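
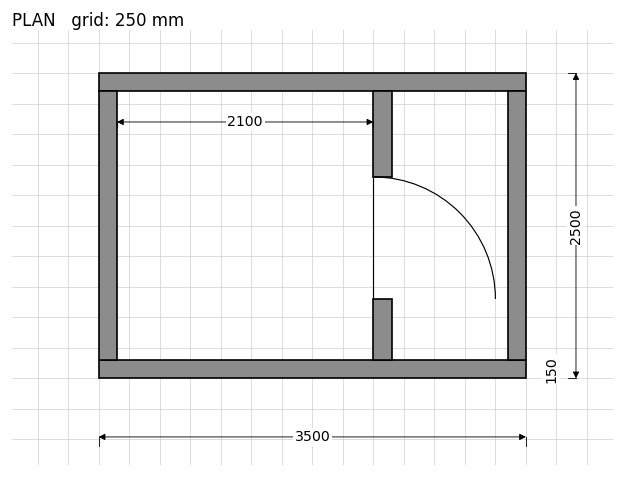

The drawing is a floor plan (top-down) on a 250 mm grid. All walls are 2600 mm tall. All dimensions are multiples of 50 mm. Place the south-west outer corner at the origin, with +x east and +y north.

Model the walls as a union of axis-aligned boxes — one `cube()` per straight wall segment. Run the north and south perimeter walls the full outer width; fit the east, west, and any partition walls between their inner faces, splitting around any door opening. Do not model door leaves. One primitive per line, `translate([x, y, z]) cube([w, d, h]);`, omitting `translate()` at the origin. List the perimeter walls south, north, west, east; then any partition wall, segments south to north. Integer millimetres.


cube([3500, 150, 2600]);
translate([0, 2350, 0]) cube([3500, 150, 2600]);
translate([0, 150, 0]) cube([150, 2200, 2600]);
translate([3350, 150, 0]) cube([150, 2200, 2600]);
translate([2250, 150, 0]) cube([150, 500, 2600]);
translate([2250, 1650, 0]) cube([150, 700, 2600]);


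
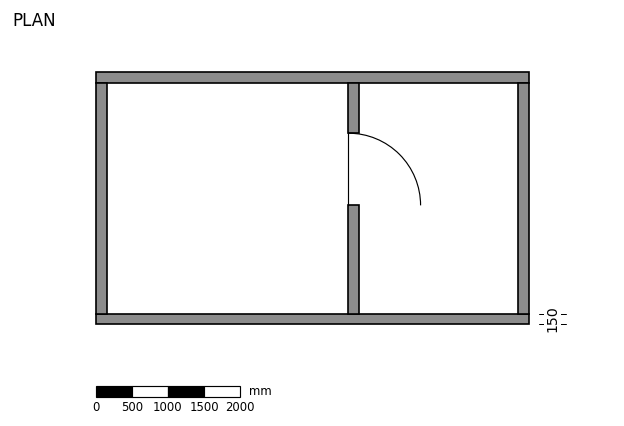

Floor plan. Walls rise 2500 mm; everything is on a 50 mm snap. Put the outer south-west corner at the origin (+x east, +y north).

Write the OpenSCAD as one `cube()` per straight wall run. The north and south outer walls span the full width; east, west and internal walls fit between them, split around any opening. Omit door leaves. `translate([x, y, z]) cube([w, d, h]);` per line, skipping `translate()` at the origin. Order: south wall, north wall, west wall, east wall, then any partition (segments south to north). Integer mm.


cube([6000, 150, 2500]);
translate([0, 3350, 0]) cube([6000, 150, 2500]);
translate([0, 150, 0]) cube([150, 3200, 2500]);
translate([5850, 150, 0]) cube([150, 3200, 2500]);
translate([3500, 150, 0]) cube([150, 1500, 2500]);
translate([3500, 2650, 0]) cube([150, 700, 2500]);


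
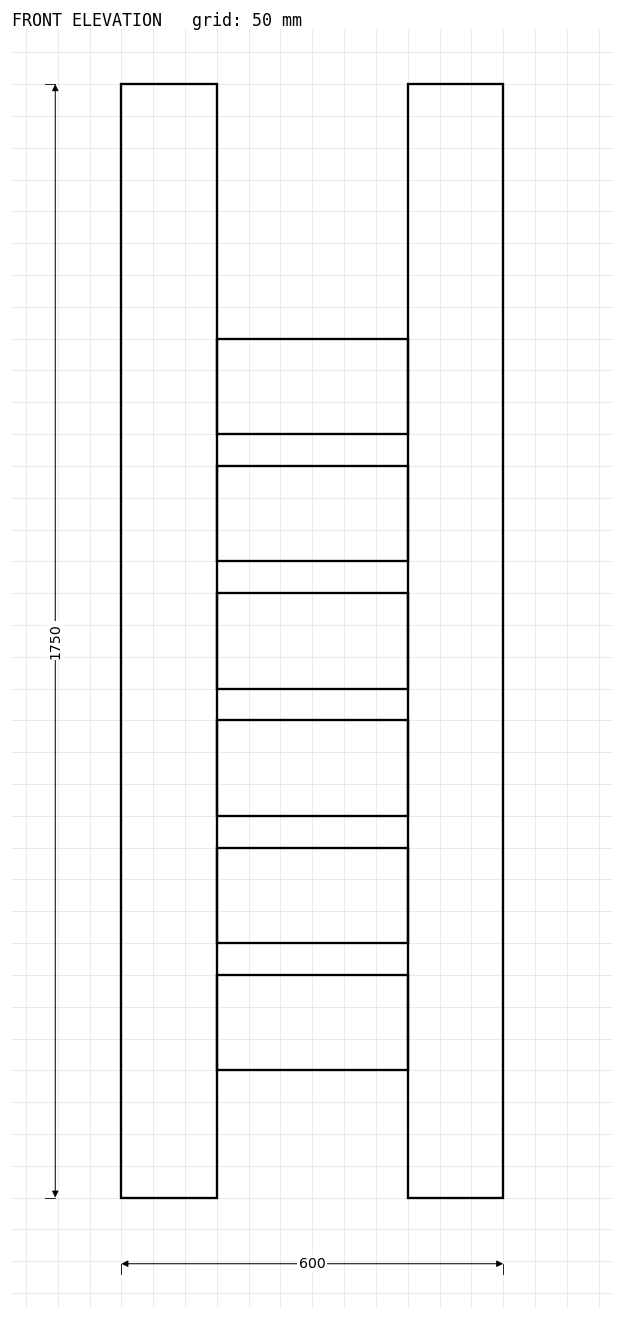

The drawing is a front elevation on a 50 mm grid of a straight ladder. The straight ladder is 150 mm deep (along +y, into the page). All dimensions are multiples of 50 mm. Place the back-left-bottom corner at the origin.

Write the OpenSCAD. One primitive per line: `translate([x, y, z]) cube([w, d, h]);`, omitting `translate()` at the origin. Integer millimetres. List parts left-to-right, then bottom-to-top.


cube([150, 150, 1750]);
translate([150, 0, 200]) cube([300, 150, 150]);
translate([150, 0, 400]) cube([300, 150, 150]);
translate([150, 0, 600]) cube([300, 150, 150]);
translate([150, 0, 800]) cube([300, 150, 150]);
translate([150, 0, 1000]) cube([300, 150, 150]);
translate([150, 0, 1200]) cube([300, 150, 150]);
translate([450, 0, 0]) cube([150, 150, 1750]);


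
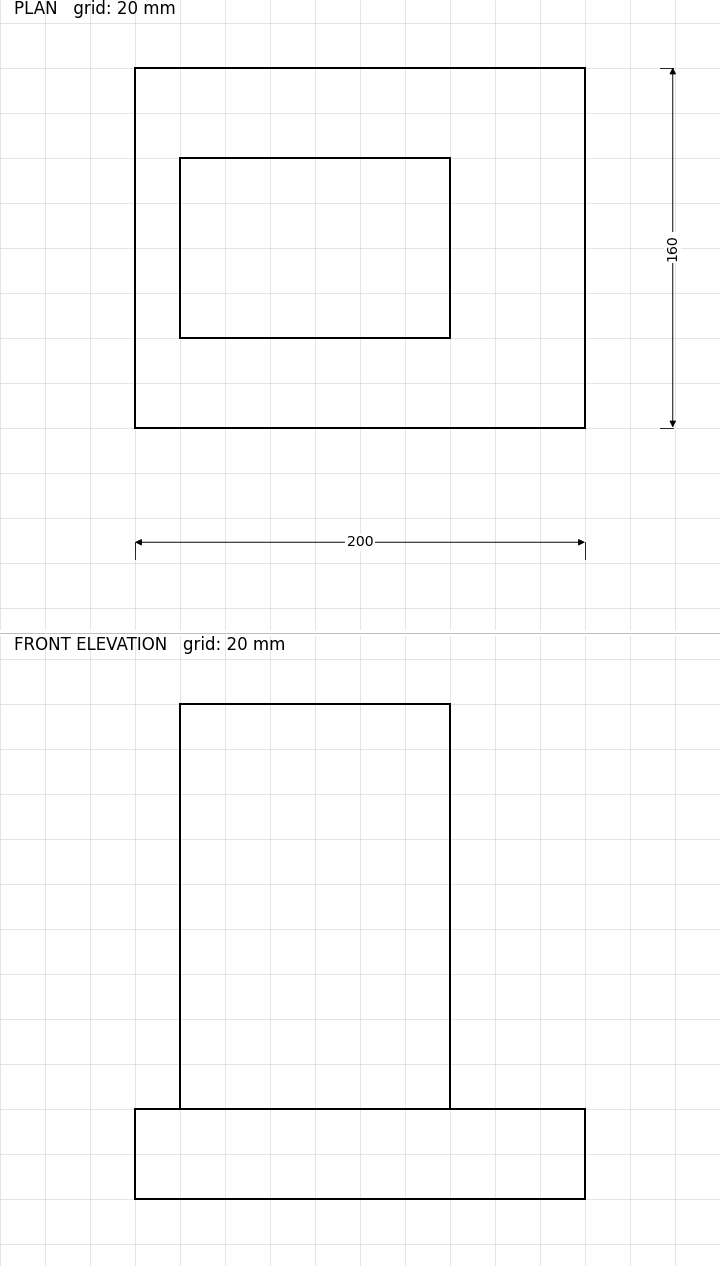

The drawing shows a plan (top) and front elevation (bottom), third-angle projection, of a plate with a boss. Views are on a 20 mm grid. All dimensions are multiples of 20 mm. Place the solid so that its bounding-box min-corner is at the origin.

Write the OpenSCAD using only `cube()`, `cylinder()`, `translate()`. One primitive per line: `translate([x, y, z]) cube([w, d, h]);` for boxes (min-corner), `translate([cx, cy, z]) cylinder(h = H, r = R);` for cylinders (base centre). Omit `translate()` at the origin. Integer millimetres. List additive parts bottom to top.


cube([200, 160, 40]);
translate([20, 40, 40]) cube([120, 80, 180]);


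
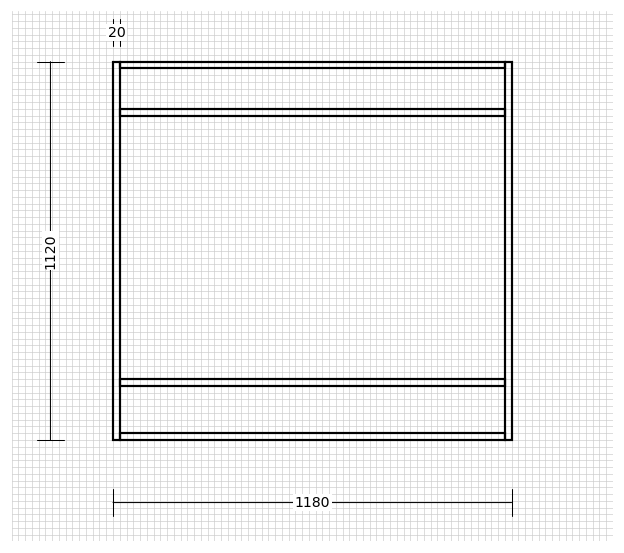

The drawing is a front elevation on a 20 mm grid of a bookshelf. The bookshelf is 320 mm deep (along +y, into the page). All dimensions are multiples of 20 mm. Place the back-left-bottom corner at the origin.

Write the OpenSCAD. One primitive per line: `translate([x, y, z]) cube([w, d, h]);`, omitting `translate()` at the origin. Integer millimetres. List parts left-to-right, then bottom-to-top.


cube([20, 320, 1120]);
translate([20, 0, 0]) cube([1140, 320, 20]);
translate([20, 0, 160]) cube([1140, 320, 20]);
translate([20, 0, 960]) cube([1140, 320, 20]);
translate([20, 0, 1100]) cube([1140, 320, 20]);
translate([1160, 0, 0]) cube([20, 320, 1120]);


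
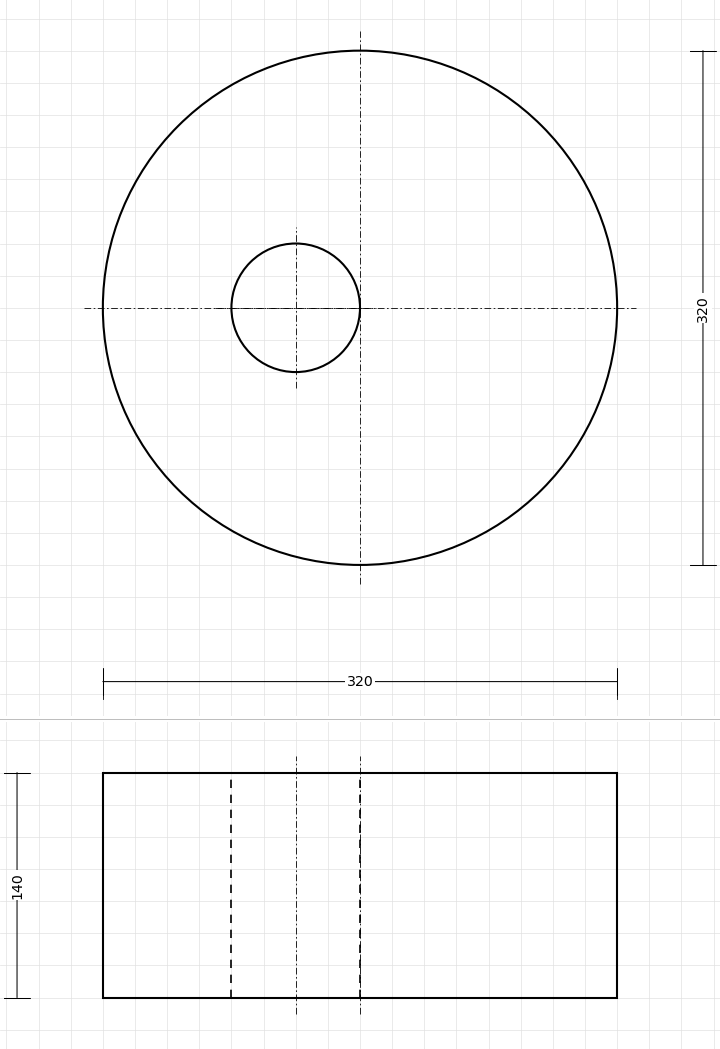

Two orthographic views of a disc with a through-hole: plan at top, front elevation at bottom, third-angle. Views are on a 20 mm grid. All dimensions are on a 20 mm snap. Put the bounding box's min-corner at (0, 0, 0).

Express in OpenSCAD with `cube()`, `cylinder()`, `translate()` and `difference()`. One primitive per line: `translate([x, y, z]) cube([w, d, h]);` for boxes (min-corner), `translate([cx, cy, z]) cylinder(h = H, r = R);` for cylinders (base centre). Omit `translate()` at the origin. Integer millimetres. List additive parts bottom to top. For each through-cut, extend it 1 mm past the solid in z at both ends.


difference() {
  translate([160, 160, 0]) cylinder(h = 140, r = 160);
  translate([120, 160, -1]) cylinder(h = 142, r = 40);
}


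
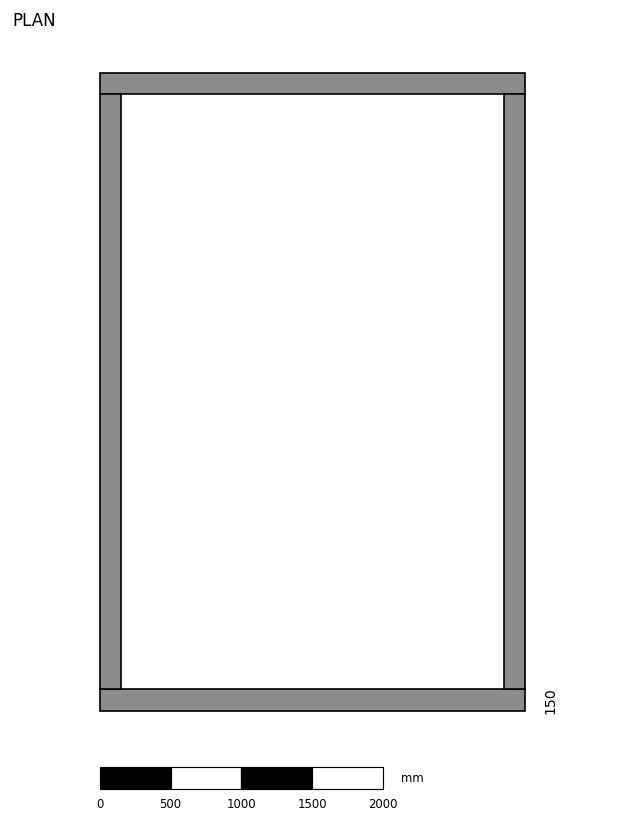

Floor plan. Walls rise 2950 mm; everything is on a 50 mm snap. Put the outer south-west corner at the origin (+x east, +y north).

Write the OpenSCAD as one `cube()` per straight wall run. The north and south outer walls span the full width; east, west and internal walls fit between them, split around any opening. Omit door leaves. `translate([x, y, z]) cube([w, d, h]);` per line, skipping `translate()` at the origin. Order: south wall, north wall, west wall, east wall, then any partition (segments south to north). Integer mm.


cube([3000, 150, 2950]);
translate([0, 4350, 0]) cube([3000, 150, 2950]);
translate([0, 150, 0]) cube([150, 4200, 2950]);
translate([2850, 150, 0]) cube([150, 4200, 2950]);


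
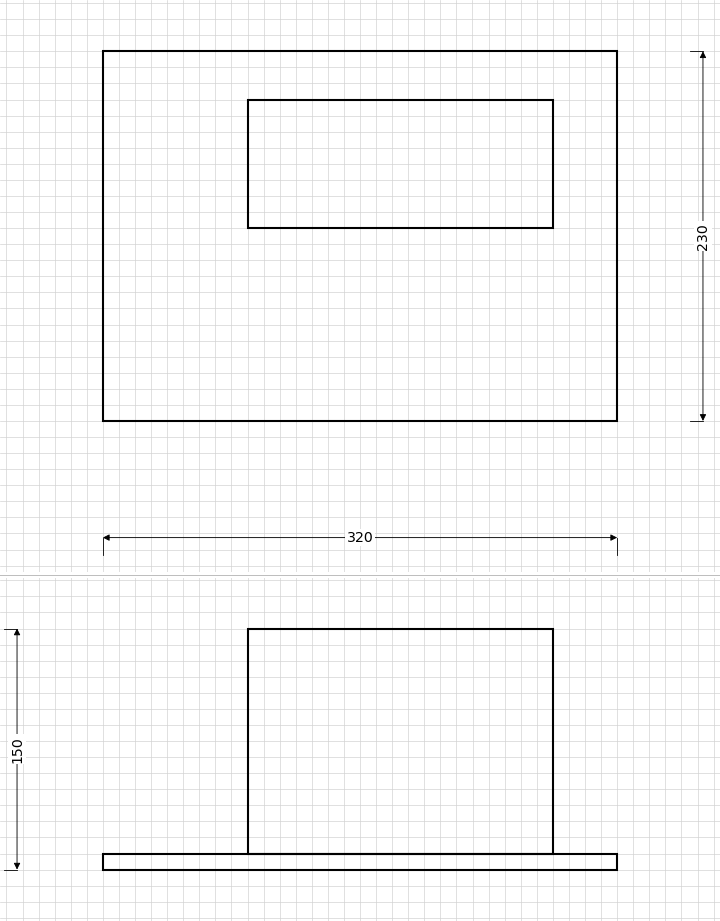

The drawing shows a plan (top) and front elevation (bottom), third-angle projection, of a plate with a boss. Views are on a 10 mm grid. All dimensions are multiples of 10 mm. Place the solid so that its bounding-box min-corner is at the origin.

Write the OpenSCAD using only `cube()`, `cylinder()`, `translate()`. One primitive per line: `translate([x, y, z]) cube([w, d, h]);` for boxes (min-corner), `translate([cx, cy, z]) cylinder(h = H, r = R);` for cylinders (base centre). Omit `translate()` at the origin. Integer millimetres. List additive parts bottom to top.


cube([320, 230, 10]);
translate([90, 120, 10]) cube([190, 80, 140]);


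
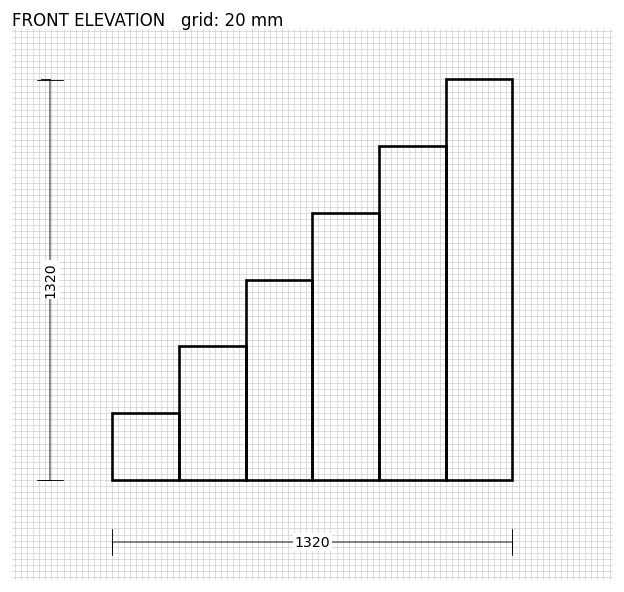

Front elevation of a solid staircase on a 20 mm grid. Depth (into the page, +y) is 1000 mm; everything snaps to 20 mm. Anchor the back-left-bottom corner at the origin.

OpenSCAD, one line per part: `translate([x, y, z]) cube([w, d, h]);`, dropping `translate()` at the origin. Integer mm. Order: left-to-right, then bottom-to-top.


cube([220, 1000, 220]);
translate([220, 0, 0]) cube([220, 1000, 440]);
translate([440, 0, 0]) cube([220, 1000, 660]);
translate([660, 0, 0]) cube([220, 1000, 880]);
translate([880, 0, 0]) cube([220, 1000, 1100]);
translate([1100, 0, 0]) cube([220, 1000, 1320]);


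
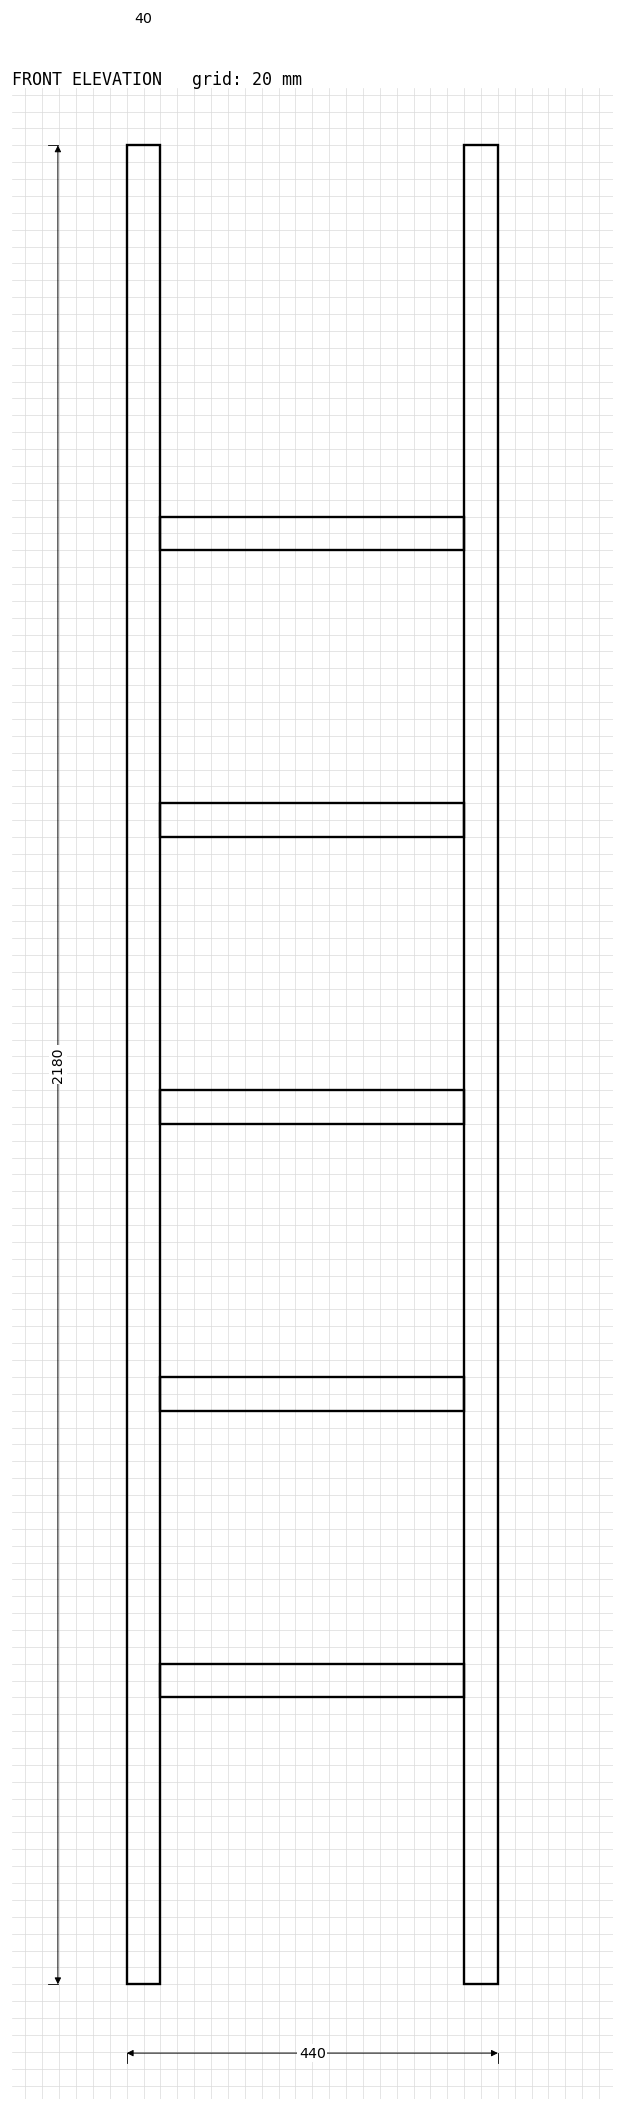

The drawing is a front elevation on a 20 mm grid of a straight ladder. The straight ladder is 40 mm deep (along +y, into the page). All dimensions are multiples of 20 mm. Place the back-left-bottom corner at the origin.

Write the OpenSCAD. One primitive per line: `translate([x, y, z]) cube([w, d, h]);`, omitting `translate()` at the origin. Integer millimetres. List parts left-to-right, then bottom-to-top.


cube([40, 40, 2180]);
translate([40, 0, 340]) cube([360, 40, 40]);
translate([40, 0, 680]) cube([360, 40, 40]);
translate([40, 0, 1020]) cube([360, 40, 40]);
translate([40, 0, 1360]) cube([360, 40, 40]);
translate([40, 0, 1700]) cube([360, 40, 40]);
translate([400, 0, 0]) cube([40, 40, 2180]);


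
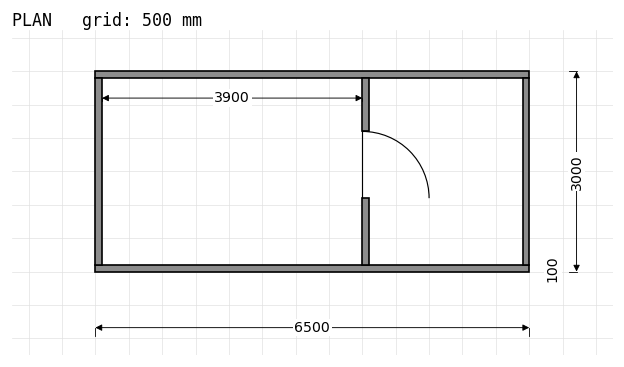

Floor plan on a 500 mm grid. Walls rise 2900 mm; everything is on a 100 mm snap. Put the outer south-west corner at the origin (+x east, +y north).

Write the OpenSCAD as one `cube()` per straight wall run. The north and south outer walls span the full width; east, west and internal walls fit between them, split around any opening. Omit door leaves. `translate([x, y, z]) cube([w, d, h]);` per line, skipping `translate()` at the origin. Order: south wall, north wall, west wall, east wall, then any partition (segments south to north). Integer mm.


cube([6500, 100, 2900]);
translate([0, 2900, 0]) cube([6500, 100, 2900]);
translate([0, 100, 0]) cube([100, 2800, 2900]);
translate([6400, 100, 0]) cube([100, 2800, 2900]);
translate([4000, 100, 0]) cube([100, 1000, 2900]);
translate([4000, 2100, 0]) cube([100, 800, 2900]);


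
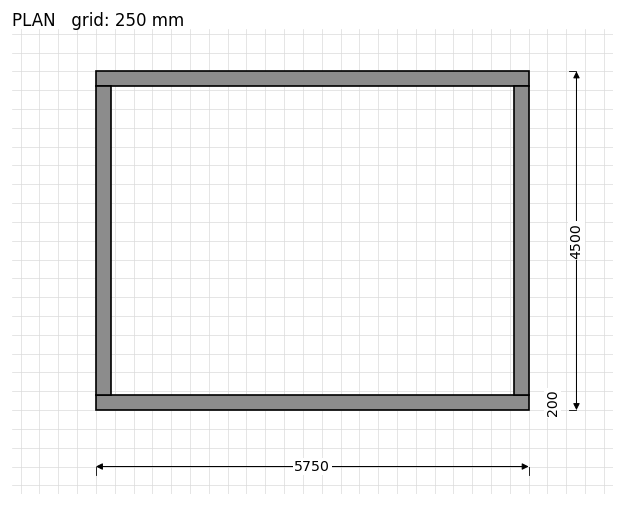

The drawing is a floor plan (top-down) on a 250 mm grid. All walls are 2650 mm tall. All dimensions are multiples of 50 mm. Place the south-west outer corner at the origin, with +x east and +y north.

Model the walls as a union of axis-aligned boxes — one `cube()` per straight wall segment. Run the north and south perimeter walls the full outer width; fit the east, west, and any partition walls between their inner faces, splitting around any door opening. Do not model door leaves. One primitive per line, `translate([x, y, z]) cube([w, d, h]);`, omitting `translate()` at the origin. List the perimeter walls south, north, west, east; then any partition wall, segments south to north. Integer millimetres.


cube([5750, 200, 2650]);
translate([0, 4300, 0]) cube([5750, 200, 2650]);
translate([0, 200, 0]) cube([200, 4100, 2650]);
translate([5550, 200, 0]) cube([200, 4100, 2650]);


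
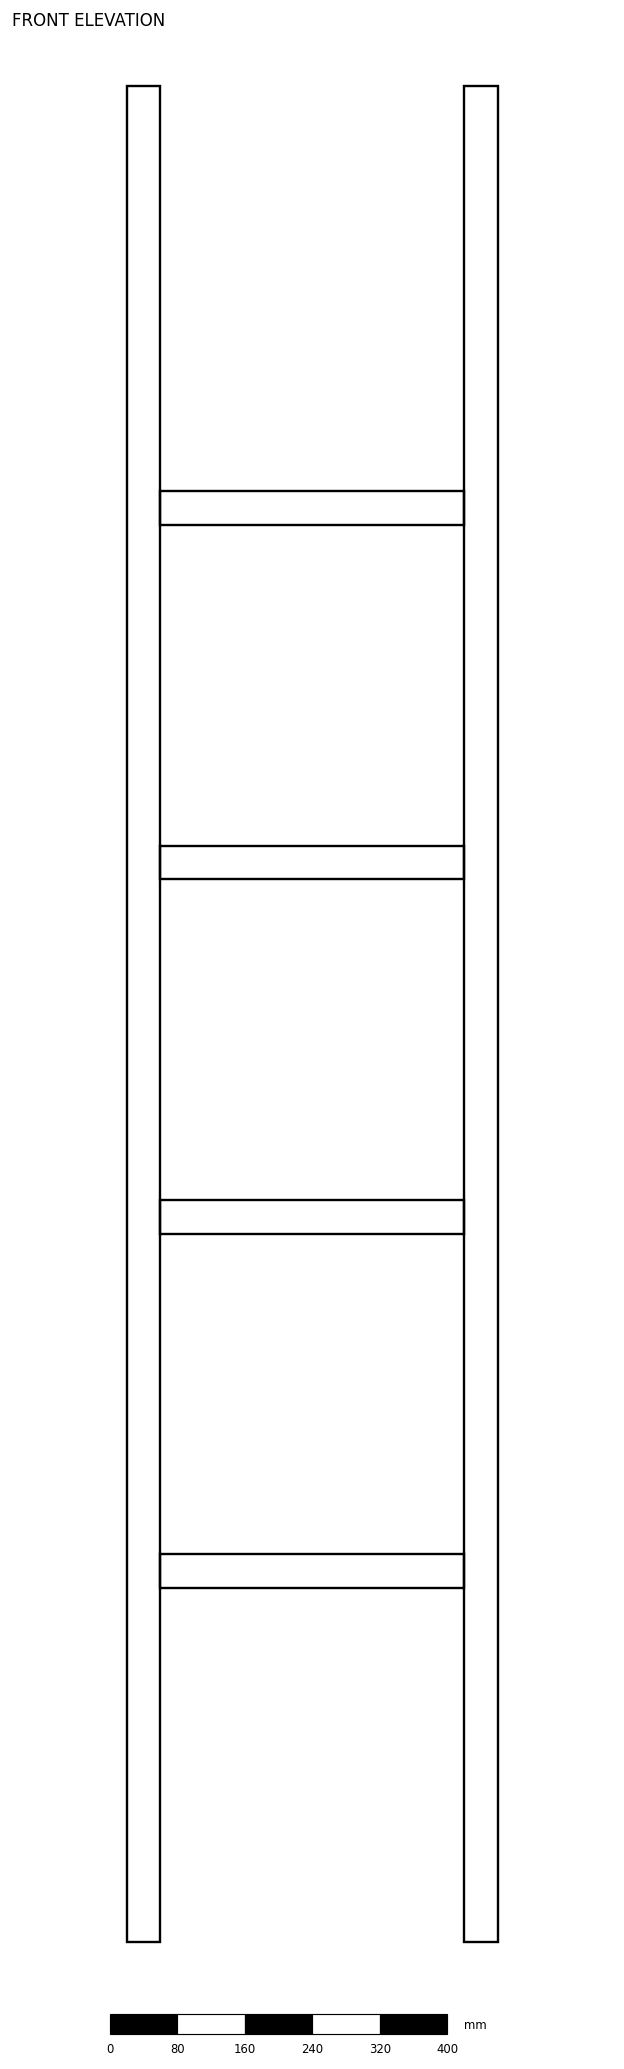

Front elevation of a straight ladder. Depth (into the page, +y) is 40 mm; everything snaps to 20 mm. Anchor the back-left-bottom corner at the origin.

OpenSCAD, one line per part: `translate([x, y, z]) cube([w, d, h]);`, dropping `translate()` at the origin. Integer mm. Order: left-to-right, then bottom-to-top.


cube([40, 40, 2200]);
translate([40, 0, 420]) cube([360, 40, 40]);
translate([40, 0, 840]) cube([360, 40, 40]);
translate([40, 0, 1260]) cube([360, 40, 40]);
translate([40, 0, 1680]) cube([360, 40, 40]);
translate([400, 0, 0]) cube([40, 40, 2200]);


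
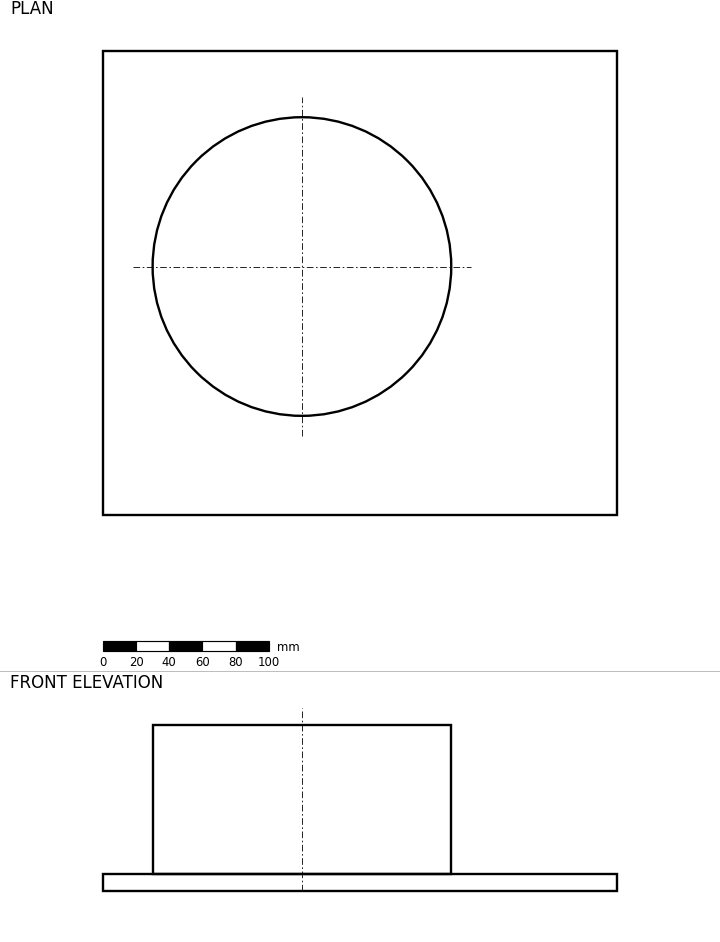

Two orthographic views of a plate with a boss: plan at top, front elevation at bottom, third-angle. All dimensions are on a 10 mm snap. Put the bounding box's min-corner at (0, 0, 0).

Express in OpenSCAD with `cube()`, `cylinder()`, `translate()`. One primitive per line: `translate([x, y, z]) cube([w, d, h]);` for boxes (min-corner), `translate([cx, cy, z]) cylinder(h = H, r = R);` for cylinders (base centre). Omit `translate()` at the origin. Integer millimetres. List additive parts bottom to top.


cube([310, 280, 10]);
translate([120, 150, 10]) cylinder(h = 90, r = 90);


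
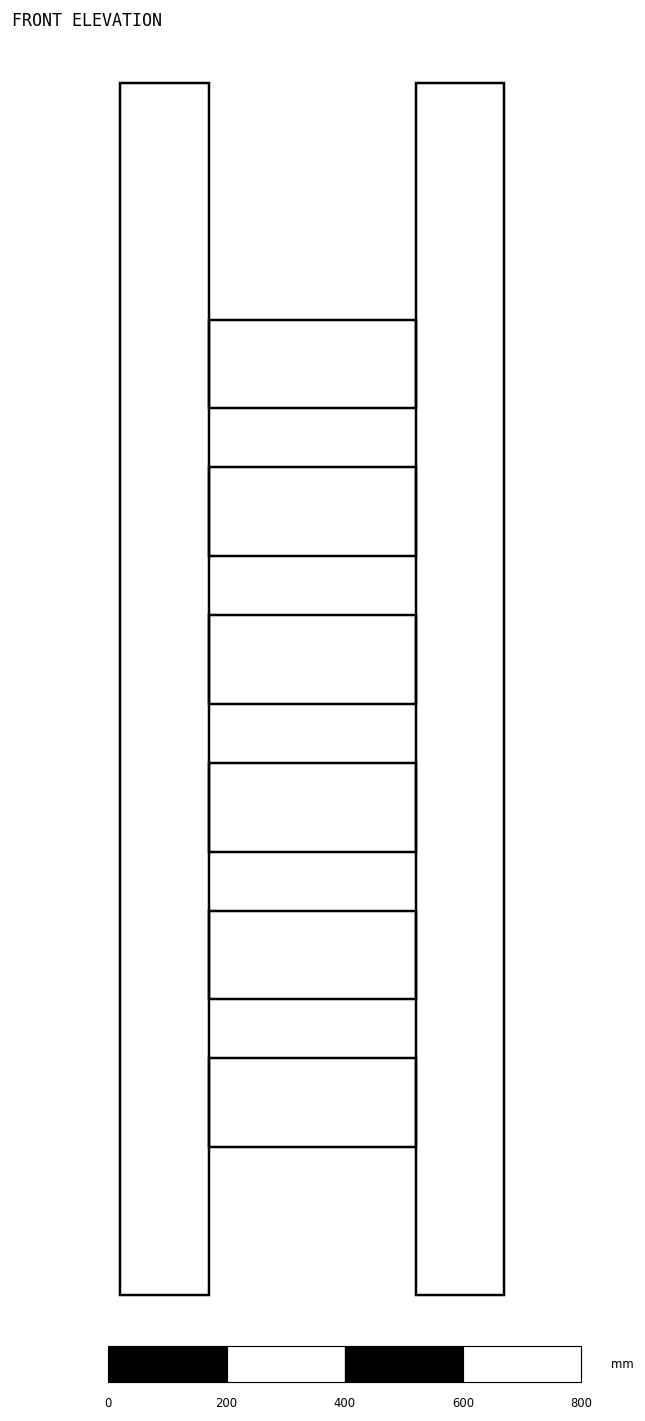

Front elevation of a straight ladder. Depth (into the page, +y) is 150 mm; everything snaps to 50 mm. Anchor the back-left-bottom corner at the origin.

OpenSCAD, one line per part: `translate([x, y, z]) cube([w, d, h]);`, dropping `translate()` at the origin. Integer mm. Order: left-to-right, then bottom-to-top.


cube([150, 150, 2050]);
translate([150, 0, 250]) cube([350, 150, 150]);
translate([150, 0, 500]) cube([350, 150, 150]);
translate([150, 0, 750]) cube([350, 150, 150]);
translate([150, 0, 1000]) cube([350, 150, 150]);
translate([150, 0, 1250]) cube([350, 150, 150]);
translate([150, 0, 1500]) cube([350, 150, 150]);
translate([500, 0, 0]) cube([150, 150, 2050]);


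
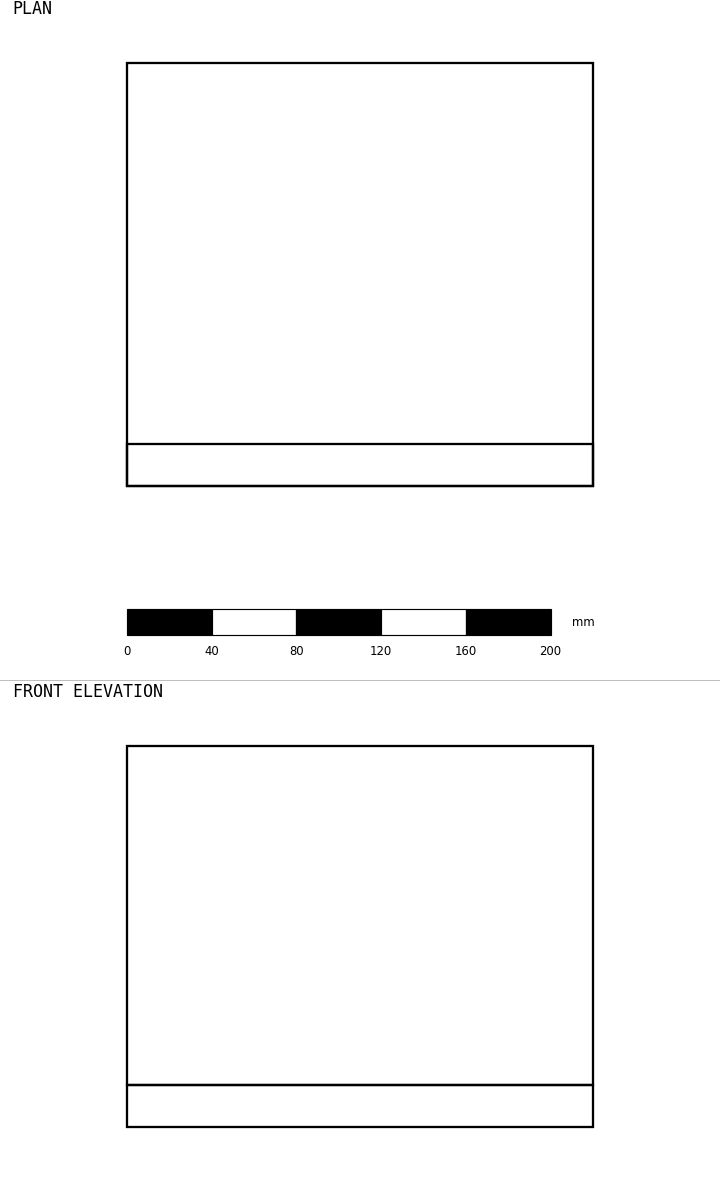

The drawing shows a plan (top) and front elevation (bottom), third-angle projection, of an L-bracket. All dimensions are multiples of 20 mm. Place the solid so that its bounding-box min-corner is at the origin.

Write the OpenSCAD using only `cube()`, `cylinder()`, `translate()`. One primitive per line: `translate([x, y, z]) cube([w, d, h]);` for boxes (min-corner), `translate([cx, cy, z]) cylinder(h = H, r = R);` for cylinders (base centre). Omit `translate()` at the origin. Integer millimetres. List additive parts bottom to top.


cube([220, 200, 20]);
translate([0, 0, 20]) cube([220, 20, 160]);


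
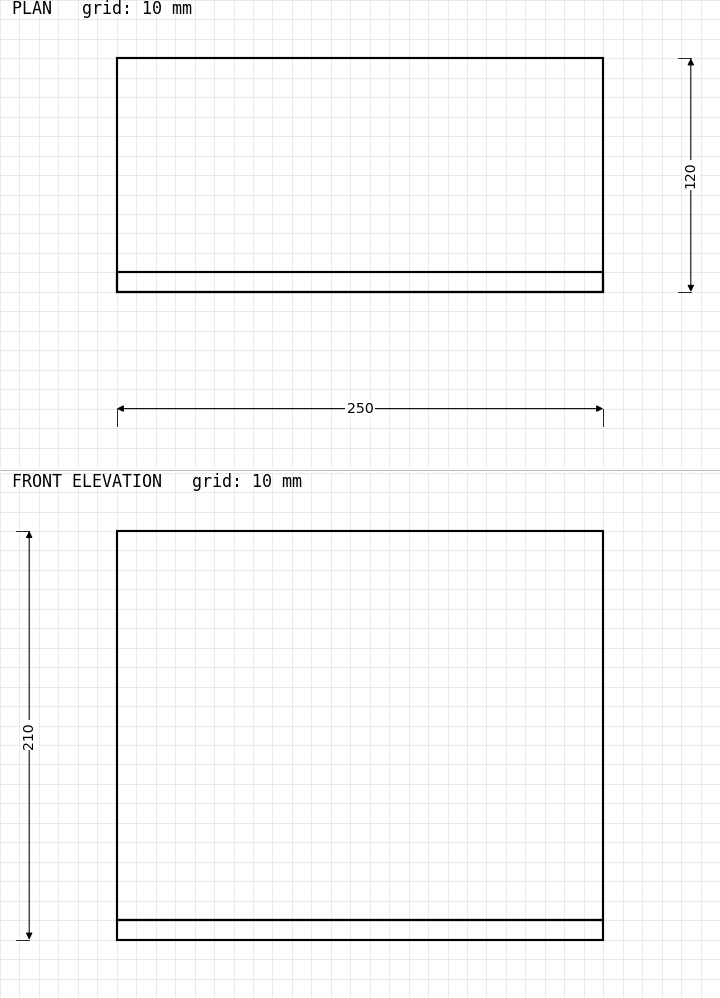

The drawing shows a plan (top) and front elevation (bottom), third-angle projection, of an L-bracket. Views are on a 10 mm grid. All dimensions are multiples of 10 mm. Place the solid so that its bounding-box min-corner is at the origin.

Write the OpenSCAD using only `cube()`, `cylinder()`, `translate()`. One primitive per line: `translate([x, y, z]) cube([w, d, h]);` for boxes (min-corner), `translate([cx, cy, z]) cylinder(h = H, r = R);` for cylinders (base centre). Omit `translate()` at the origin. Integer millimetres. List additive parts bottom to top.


cube([250, 120, 10]);
translate([0, 0, 10]) cube([250, 10, 200]);


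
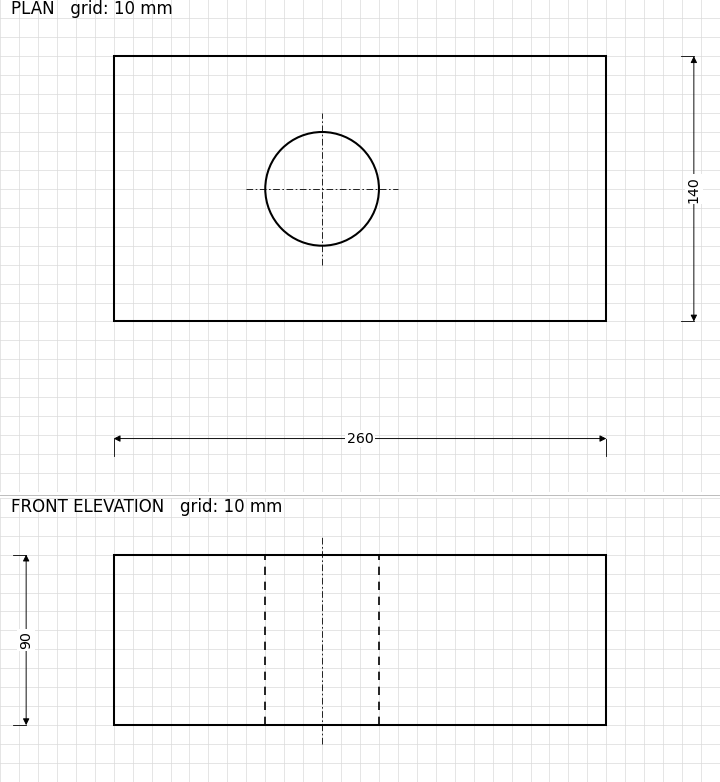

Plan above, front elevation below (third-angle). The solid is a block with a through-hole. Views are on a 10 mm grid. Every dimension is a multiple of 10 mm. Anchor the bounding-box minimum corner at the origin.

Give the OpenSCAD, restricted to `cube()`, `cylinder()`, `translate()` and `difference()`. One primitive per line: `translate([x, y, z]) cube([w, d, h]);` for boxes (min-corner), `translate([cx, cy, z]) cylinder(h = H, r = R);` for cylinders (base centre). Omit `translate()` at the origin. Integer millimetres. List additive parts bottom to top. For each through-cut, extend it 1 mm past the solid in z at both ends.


difference() {
  cube([260, 140, 90]);
  translate([110, 70, -1]) cylinder(h = 92, r = 30);
}


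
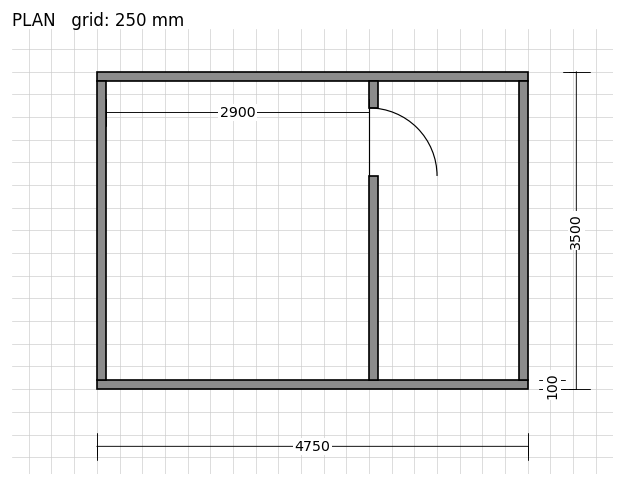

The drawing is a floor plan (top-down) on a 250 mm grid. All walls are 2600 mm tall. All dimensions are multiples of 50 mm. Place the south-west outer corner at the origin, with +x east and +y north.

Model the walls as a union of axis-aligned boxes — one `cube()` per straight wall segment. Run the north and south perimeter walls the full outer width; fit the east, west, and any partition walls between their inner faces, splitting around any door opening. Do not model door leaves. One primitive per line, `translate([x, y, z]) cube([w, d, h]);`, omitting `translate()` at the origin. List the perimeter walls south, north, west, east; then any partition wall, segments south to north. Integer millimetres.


cube([4750, 100, 2600]);
translate([0, 3400, 0]) cube([4750, 100, 2600]);
translate([0, 100, 0]) cube([100, 3300, 2600]);
translate([4650, 100, 0]) cube([100, 3300, 2600]);
translate([3000, 100, 0]) cube([100, 2250, 2600]);
translate([3000, 3100, 0]) cube([100, 300, 2600]);


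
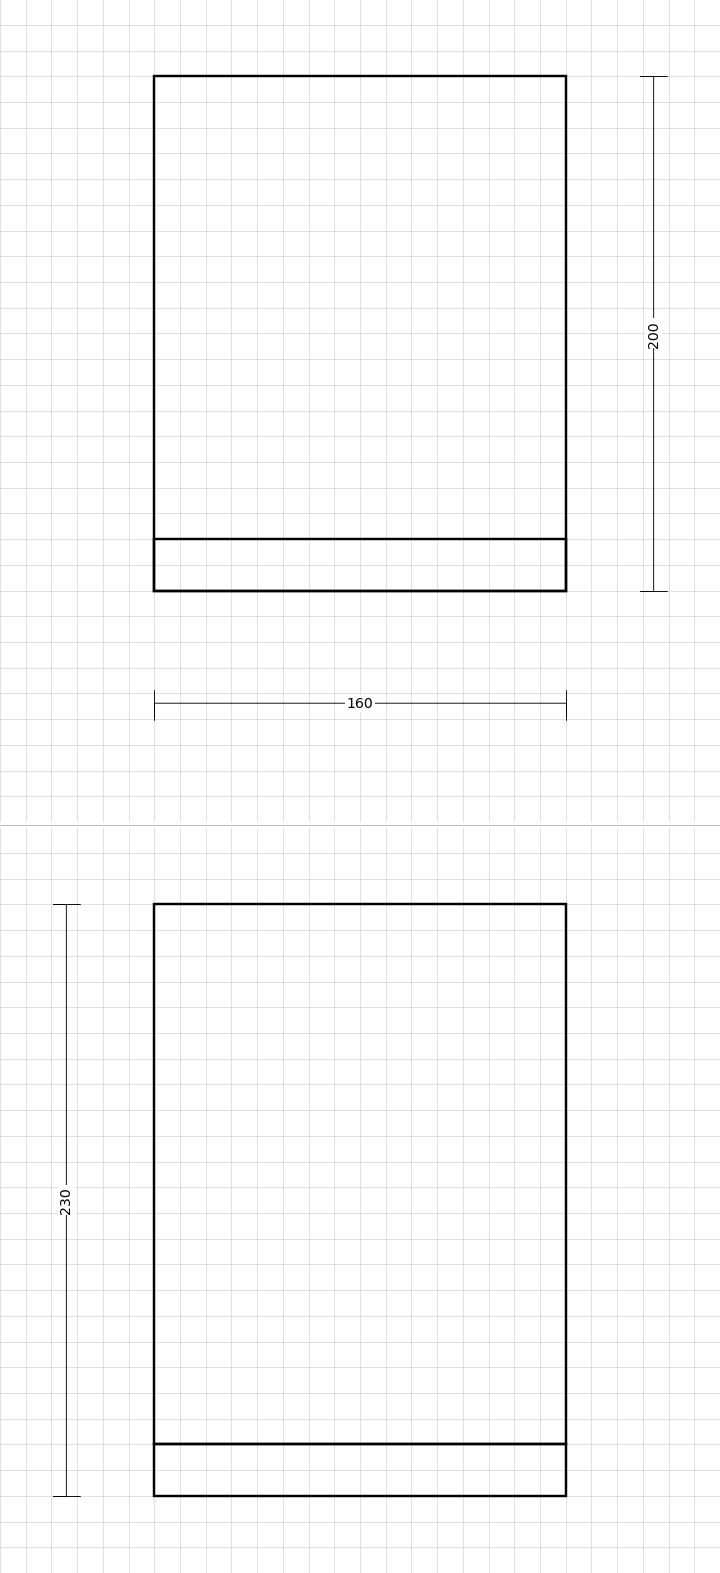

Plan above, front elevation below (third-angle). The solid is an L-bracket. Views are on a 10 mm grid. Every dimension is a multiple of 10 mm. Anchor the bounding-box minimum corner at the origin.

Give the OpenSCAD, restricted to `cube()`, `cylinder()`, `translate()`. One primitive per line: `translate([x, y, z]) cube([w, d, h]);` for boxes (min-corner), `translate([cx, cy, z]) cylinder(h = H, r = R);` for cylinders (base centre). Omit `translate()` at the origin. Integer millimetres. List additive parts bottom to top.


cube([160, 200, 20]);
translate([0, 0, 20]) cube([160, 20, 210]);


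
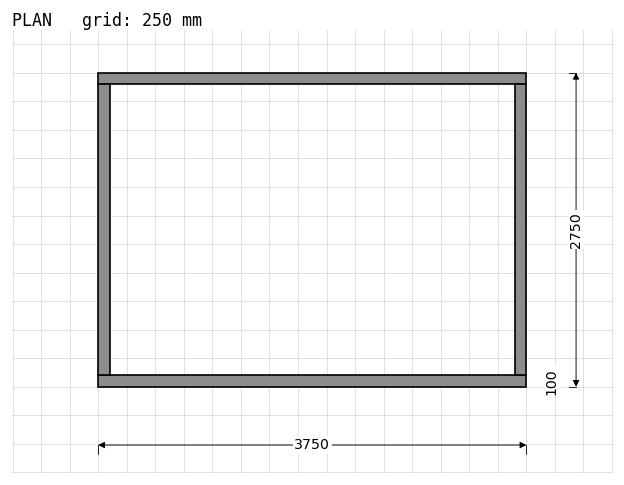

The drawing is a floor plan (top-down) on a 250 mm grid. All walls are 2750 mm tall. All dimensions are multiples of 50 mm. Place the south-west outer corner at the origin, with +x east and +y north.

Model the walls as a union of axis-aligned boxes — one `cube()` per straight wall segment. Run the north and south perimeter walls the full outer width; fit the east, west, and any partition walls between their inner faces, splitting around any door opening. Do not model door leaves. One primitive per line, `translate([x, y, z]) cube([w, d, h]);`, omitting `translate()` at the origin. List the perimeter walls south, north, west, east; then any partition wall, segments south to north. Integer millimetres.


cube([3750, 100, 2750]);
translate([0, 2650, 0]) cube([3750, 100, 2750]);
translate([0, 100, 0]) cube([100, 2550, 2750]);
translate([3650, 100, 0]) cube([100, 2550, 2750]);


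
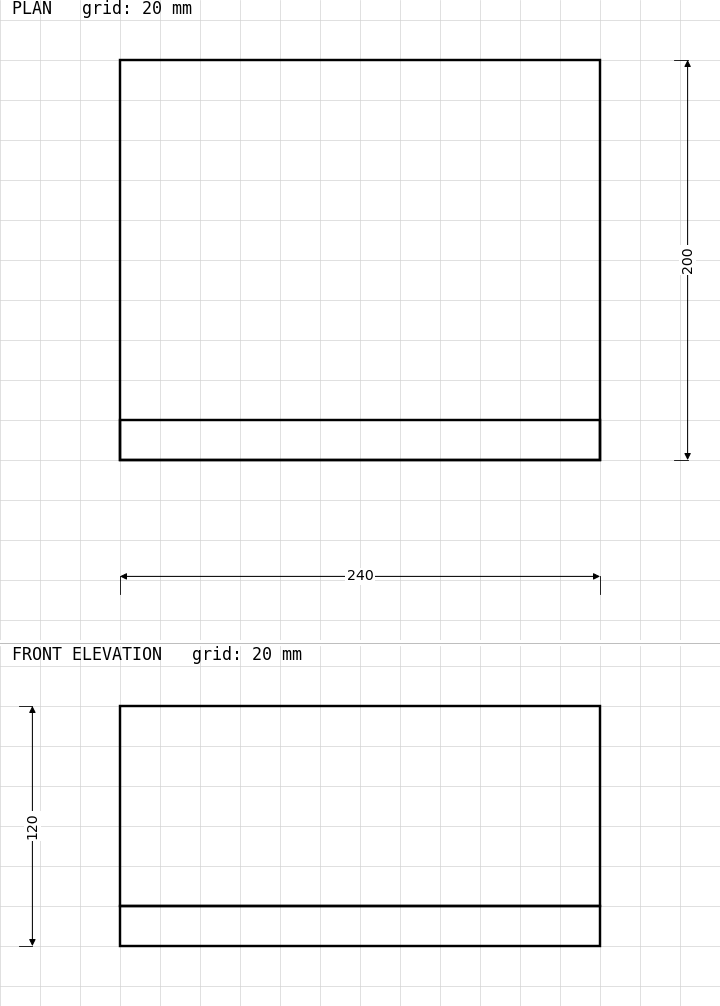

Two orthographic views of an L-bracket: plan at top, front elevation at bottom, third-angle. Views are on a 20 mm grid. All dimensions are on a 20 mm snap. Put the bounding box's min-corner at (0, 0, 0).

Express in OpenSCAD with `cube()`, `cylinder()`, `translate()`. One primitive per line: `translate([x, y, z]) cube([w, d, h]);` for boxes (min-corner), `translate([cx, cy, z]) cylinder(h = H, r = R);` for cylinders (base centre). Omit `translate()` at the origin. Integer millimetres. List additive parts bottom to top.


cube([240, 200, 20]);
translate([0, 0, 20]) cube([240, 20, 100]);


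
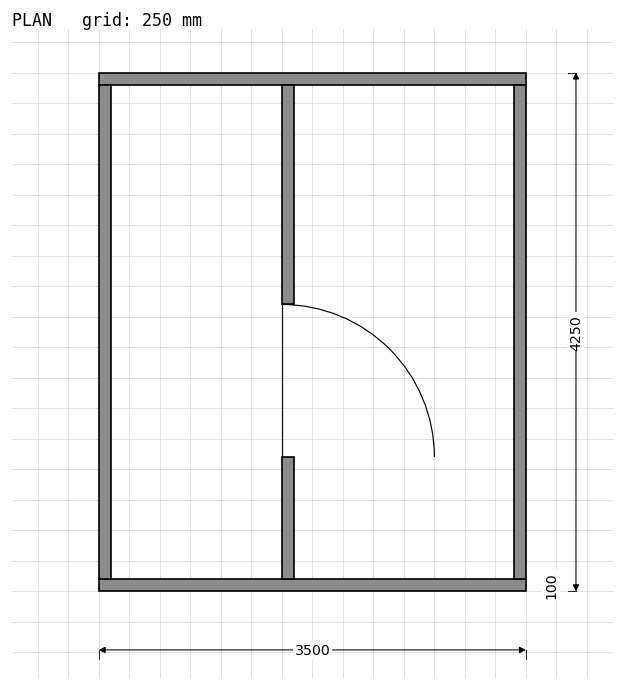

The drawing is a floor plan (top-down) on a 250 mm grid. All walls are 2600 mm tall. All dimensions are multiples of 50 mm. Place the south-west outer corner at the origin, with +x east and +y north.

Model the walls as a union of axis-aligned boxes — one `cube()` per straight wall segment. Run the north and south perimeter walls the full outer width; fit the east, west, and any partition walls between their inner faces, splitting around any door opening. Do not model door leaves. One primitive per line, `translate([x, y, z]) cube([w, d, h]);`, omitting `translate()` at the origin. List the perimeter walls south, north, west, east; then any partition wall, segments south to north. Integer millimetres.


cube([3500, 100, 2600]);
translate([0, 4150, 0]) cube([3500, 100, 2600]);
translate([0, 100, 0]) cube([100, 4050, 2600]);
translate([3400, 100, 0]) cube([100, 4050, 2600]);
translate([1500, 100, 0]) cube([100, 1000, 2600]);
translate([1500, 2350, 0]) cube([100, 1800, 2600]);


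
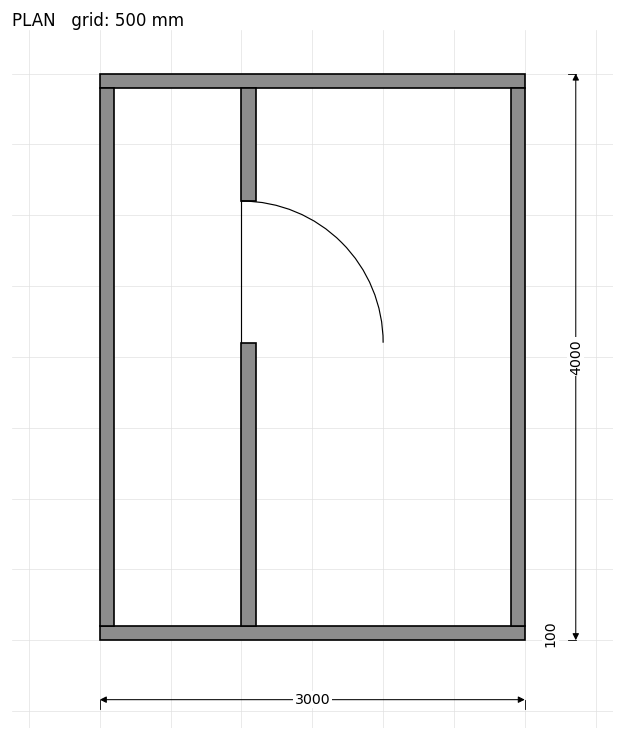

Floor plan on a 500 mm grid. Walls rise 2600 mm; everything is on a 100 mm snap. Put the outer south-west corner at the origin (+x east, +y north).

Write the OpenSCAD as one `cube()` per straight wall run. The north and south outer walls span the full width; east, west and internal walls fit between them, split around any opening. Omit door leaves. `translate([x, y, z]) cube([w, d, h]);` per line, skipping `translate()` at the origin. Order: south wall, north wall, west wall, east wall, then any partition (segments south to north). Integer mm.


cube([3000, 100, 2600]);
translate([0, 3900, 0]) cube([3000, 100, 2600]);
translate([0, 100, 0]) cube([100, 3800, 2600]);
translate([2900, 100, 0]) cube([100, 3800, 2600]);
translate([1000, 100, 0]) cube([100, 2000, 2600]);
translate([1000, 3100, 0]) cube([100, 800, 2600]);


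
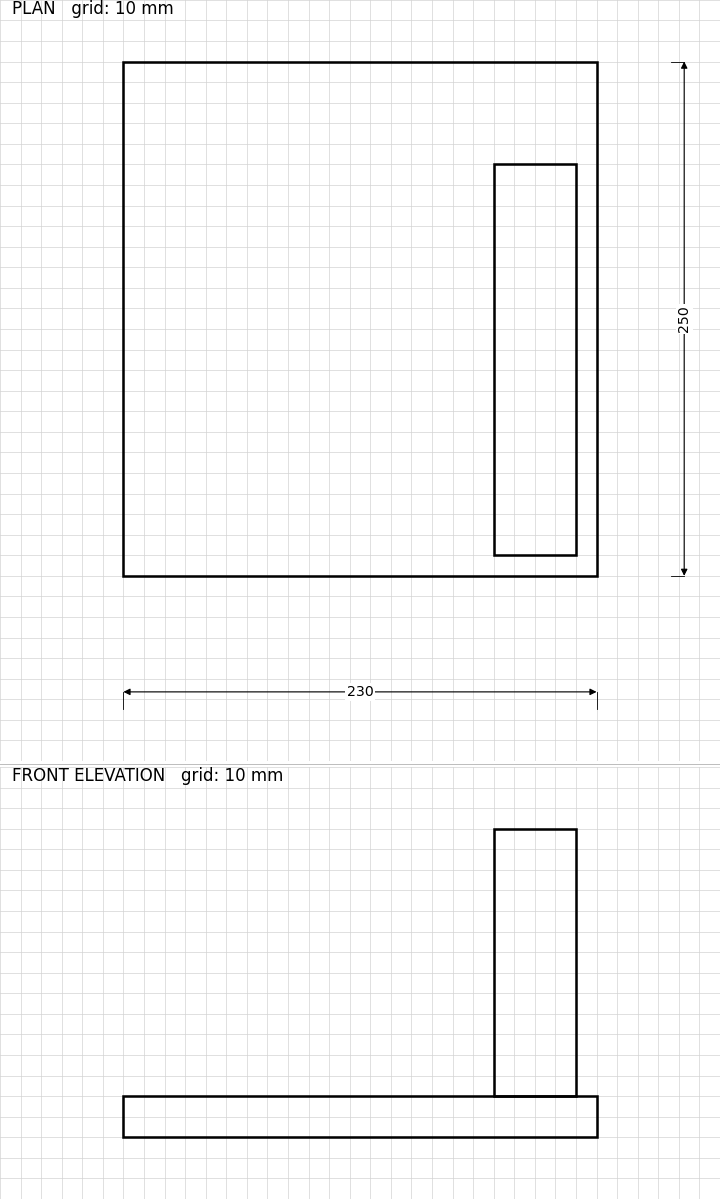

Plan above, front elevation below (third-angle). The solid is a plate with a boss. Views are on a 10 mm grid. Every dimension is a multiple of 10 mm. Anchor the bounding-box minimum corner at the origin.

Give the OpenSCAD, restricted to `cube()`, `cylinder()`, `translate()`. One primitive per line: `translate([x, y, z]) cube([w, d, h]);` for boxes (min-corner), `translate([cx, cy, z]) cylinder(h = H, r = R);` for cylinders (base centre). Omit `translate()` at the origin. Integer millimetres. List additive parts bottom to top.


cube([230, 250, 20]);
translate([180, 10, 20]) cube([40, 190, 130]);


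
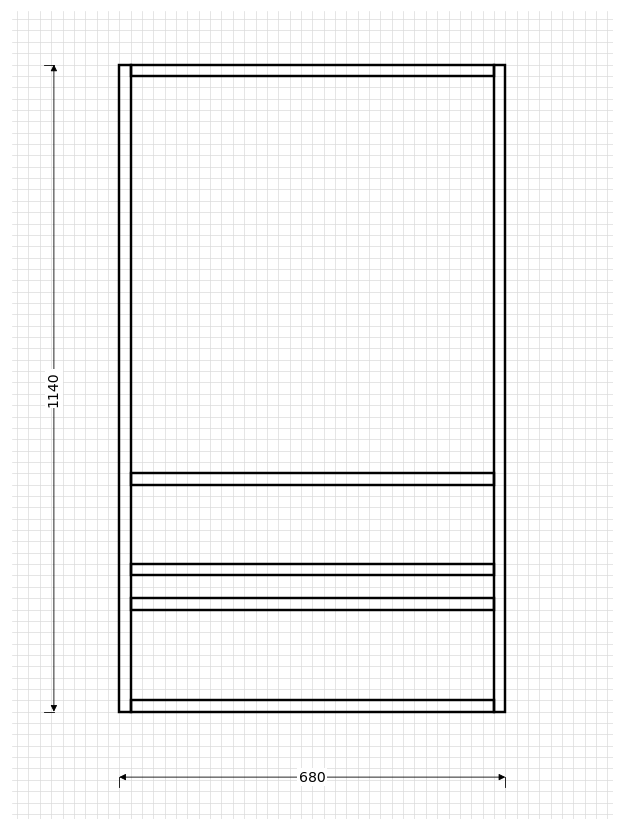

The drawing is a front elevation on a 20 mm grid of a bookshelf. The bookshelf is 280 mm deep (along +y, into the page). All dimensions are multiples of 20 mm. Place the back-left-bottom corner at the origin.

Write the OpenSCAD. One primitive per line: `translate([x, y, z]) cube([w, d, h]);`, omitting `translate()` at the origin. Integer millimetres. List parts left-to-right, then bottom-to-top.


cube([20, 280, 1140]);
translate([20, 0, 0]) cube([640, 280, 20]);
translate([20, 0, 180]) cube([640, 280, 20]);
translate([20, 0, 240]) cube([640, 280, 20]);
translate([20, 0, 400]) cube([640, 280, 20]);
translate([20, 0, 1120]) cube([640, 280, 20]);
translate([660, 0, 0]) cube([20, 280, 1140]);


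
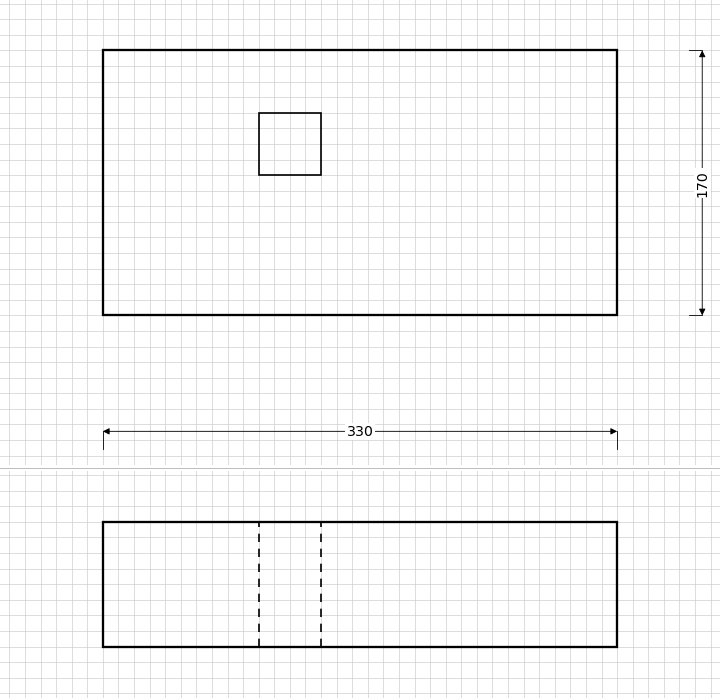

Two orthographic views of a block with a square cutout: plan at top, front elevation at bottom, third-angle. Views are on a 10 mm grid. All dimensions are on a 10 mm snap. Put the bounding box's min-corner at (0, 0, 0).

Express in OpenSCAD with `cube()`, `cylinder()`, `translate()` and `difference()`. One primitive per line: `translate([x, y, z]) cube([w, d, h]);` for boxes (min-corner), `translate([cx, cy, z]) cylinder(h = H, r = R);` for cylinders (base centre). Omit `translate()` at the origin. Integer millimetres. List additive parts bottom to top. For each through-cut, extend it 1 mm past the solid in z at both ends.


difference() {
  cube([330, 170, 80]);
  translate([100, 90, -1]) cube([40, 40, 82]);
}


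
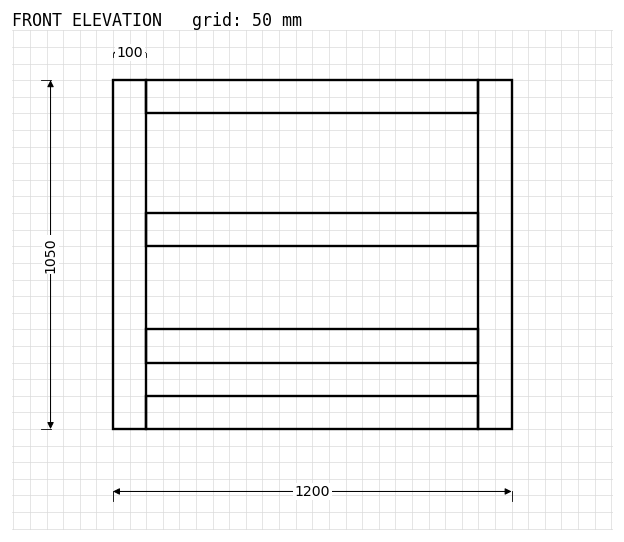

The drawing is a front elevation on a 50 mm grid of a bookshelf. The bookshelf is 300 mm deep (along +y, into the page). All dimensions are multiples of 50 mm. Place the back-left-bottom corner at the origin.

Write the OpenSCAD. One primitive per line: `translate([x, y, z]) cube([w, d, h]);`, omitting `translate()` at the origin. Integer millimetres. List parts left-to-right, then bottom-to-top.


cube([100, 300, 1050]);
translate([100, 0, 0]) cube([1000, 300, 100]);
translate([100, 0, 200]) cube([1000, 300, 100]);
translate([100, 0, 550]) cube([1000, 300, 100]);
translate([100, 0, 950]) cube([1000, 300, 100]);
translate([1100, 0, 0]) cube([100, 300, 1050]);


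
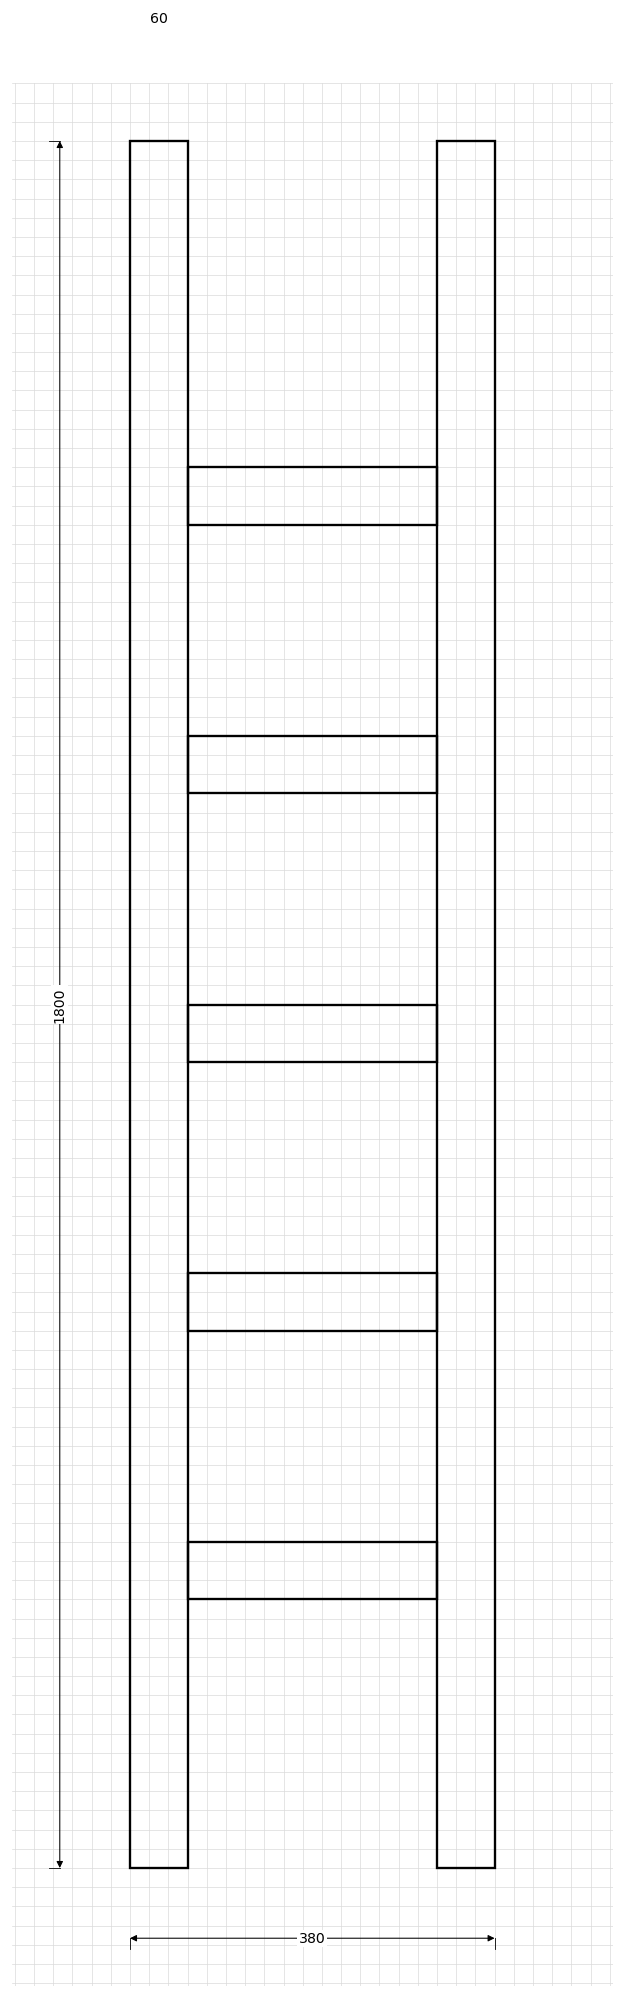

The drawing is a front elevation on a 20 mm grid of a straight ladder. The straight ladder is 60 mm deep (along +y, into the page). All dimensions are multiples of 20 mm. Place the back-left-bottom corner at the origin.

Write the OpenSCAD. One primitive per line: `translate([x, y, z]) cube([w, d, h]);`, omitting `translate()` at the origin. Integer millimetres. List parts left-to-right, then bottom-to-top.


cube([60, 60, 1800]);
translate([60, 0, 280]) cube([260, 60, 60]);
translate([60, 0, 560]) cube([260, 60, 60]);
translate([60, 0, 840]) cube([260, 60, 60]);
translate([60, 0, 1120]) cube([260, 60, 60]);
translate([60, 0, 1400]) cube([260, 60, 60]);
translate([320, 0, 0]) cube([60, 60, 1800]);


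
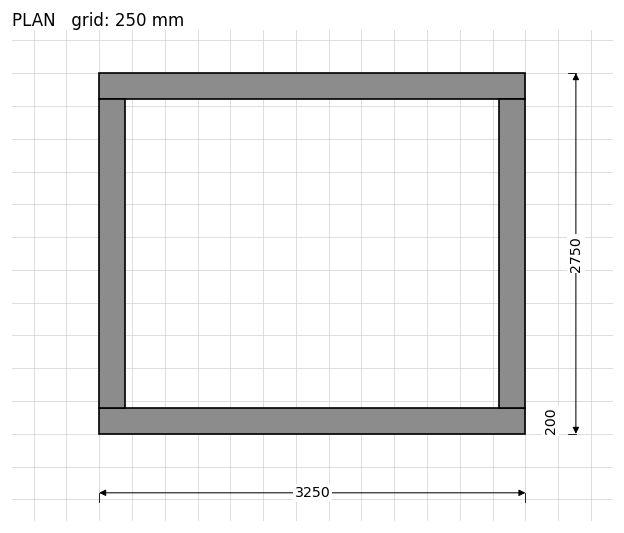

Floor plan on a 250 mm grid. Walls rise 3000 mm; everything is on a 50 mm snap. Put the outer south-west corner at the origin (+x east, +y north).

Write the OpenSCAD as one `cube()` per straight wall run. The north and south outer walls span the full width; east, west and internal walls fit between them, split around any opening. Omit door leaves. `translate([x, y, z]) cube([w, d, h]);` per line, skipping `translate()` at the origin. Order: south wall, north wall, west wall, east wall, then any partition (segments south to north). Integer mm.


cube([3250, 200, 3000]);
translate([0, 2550, 0]) cube([3250, 200, 3000]);
translate([0, 200, 0]) cube([200, 2350, 3000]);
translate([3050, 200, 0]) cube([200, 2350, 3000]);


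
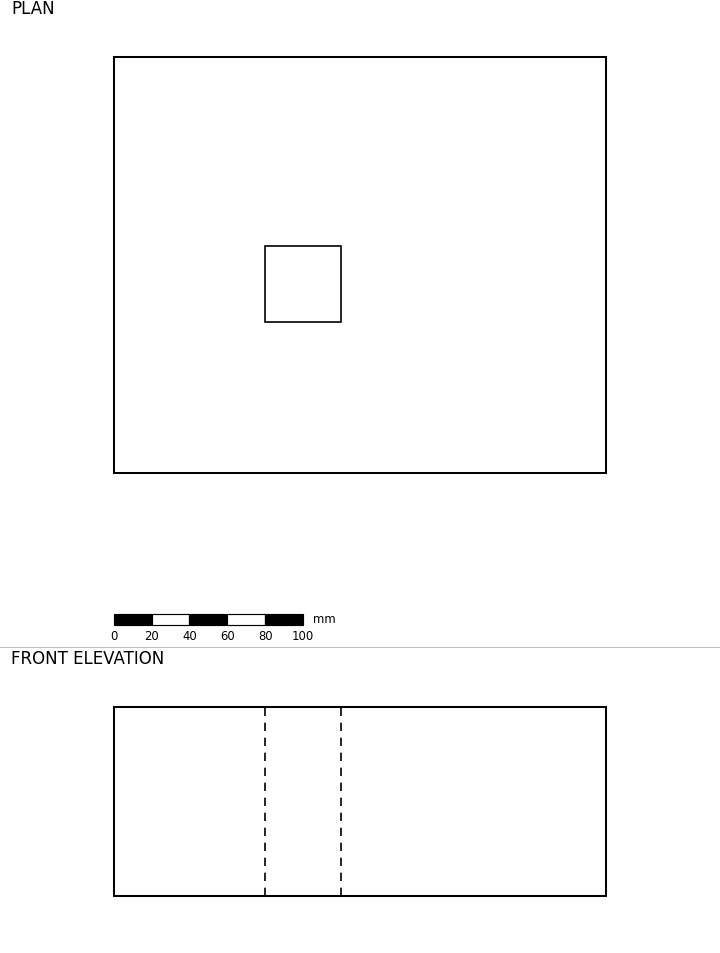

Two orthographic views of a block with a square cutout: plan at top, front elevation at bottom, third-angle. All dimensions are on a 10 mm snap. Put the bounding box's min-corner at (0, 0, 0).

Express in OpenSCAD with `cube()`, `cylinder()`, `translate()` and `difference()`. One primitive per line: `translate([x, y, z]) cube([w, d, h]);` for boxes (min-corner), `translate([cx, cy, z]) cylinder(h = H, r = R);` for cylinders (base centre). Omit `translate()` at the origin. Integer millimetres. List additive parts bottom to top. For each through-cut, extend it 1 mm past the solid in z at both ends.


difference() {
  cube([260, 220, 100]);
  translate([80, 80, -1]) cube([40, 40, 102]);
}


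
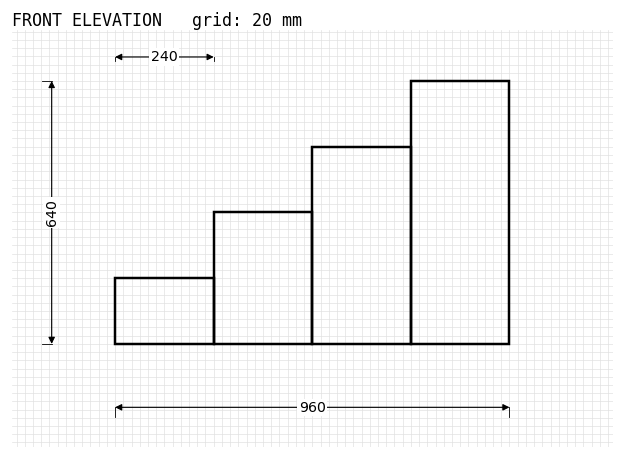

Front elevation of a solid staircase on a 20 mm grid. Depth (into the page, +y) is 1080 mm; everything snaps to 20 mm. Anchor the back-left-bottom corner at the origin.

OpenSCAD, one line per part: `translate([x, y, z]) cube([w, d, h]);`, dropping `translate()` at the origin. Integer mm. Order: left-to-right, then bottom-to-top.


cube([240, 1080, 160]);
translate([240, 0, 0]) cube([240, 1080, 320]);
translate([480, 0, 0]) cube([240, 1080, 480]);
translate([720, 0, 0]) cube([240, 1080, 640]);


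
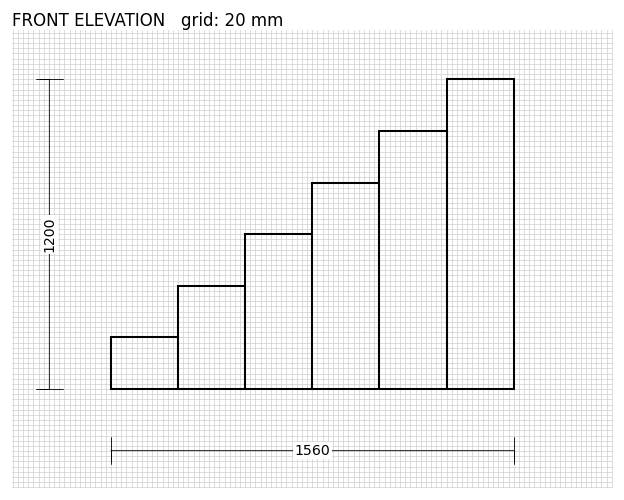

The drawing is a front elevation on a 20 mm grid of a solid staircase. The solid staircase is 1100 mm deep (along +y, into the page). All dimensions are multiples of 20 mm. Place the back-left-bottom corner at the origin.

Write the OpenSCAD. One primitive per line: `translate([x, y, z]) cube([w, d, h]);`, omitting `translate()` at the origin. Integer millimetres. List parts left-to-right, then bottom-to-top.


cube([260, 1100, 200]);
translate([260, 0, 0]) cube([260, 1100, 400]);
translate([520, 0, 0]) cube([260, 1100, 600]);
translate([780, 0, 0]) cube([260, 1100, 800]);
translate([1040, 0, 0]) cube([260, 1100, 1000]);
translate([1300, 0, 0]) cube([260, 1100, 1200]);


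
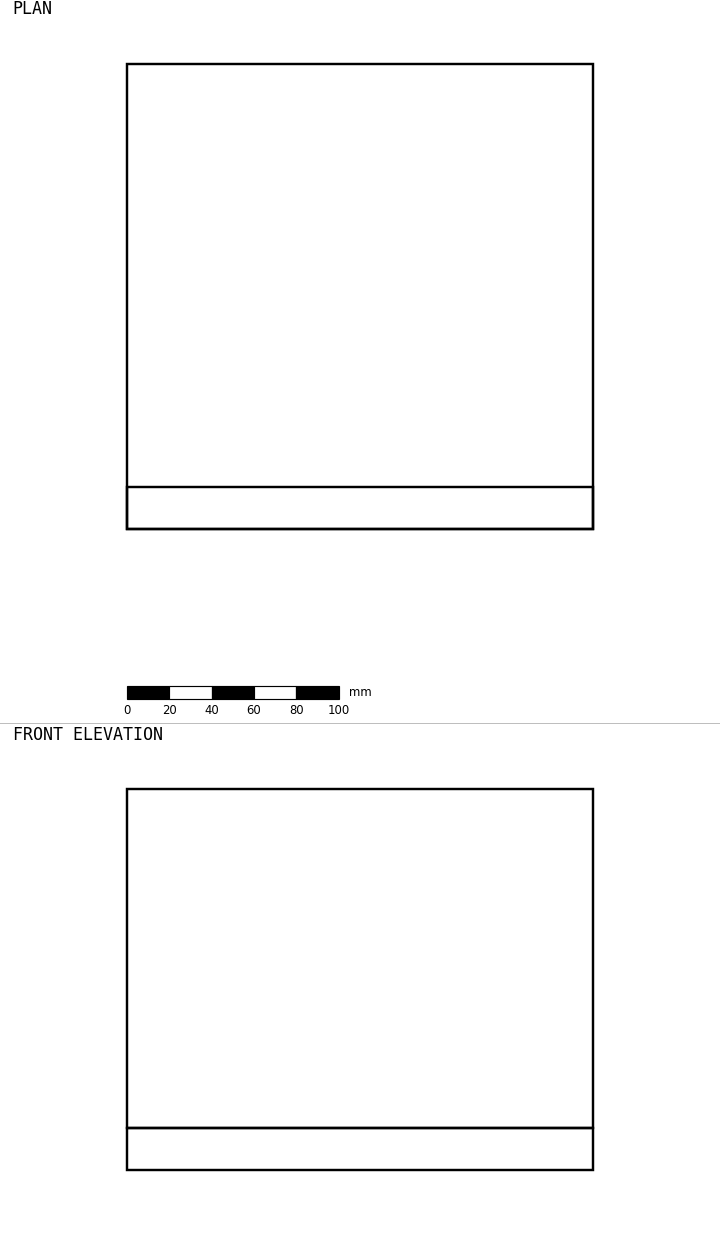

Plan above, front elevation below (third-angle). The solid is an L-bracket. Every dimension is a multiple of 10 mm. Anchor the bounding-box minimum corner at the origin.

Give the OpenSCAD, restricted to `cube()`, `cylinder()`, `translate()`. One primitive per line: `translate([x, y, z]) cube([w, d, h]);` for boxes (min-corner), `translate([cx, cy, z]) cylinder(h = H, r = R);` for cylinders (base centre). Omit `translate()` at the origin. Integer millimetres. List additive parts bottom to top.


cube([220, 220, 20]);
translate([0, 0, 20]) cube([220, 20, 160]);


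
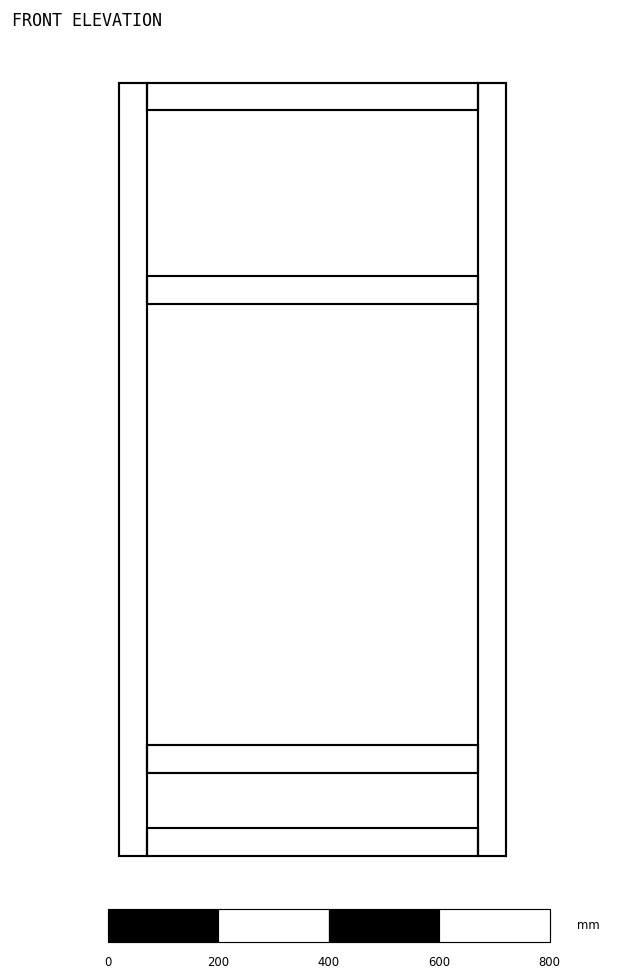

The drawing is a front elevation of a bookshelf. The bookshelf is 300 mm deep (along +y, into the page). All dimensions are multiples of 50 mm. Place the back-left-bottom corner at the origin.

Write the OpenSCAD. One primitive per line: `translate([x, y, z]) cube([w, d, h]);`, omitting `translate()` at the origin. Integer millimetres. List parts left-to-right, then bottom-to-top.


cube([50, 300, 1400]);
translate([50, 0, 0]) cube([600, 300, 50]);
translate([50, 0, 150]) cube([600, 300, 50]);
translate([50, 0, 1000]) cube([600, 300, 50]);
translate([50, 0, 1350]) cube([600, 300, 50]);
translate([650, 0, 0]) cube([50, 300, 1400]);
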